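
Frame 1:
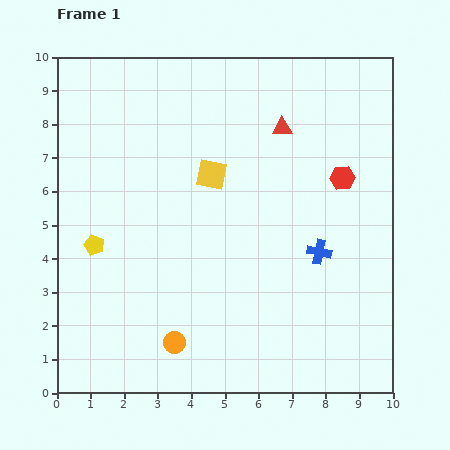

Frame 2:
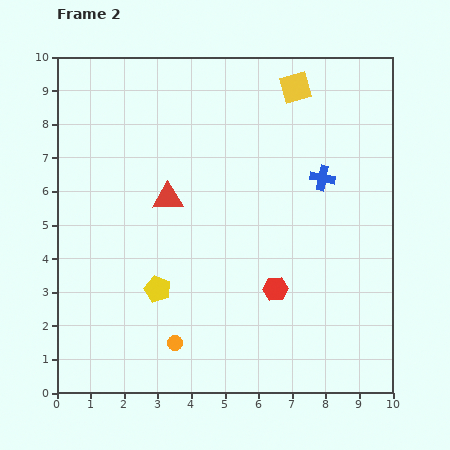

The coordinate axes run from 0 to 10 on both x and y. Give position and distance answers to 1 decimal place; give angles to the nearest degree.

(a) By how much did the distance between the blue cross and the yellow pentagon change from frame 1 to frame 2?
-0.8

Distance in frame 1: 6.7. Distance in frame 2: 5.9.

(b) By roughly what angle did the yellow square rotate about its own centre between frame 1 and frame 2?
27° counter-clockwise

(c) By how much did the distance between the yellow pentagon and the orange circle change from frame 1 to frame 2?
-2.1

Distance in frame 1: 3.8. Distance in frame 2: 1.7.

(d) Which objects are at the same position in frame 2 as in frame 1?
the orange circle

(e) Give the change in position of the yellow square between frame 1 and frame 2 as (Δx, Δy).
(2.5, 2.6)

The yellow square was at (4.6, 6.5) in frame 1 and (7.1, 9.1) in frame 2.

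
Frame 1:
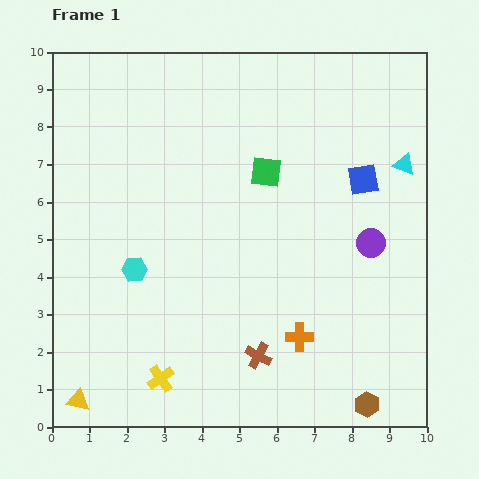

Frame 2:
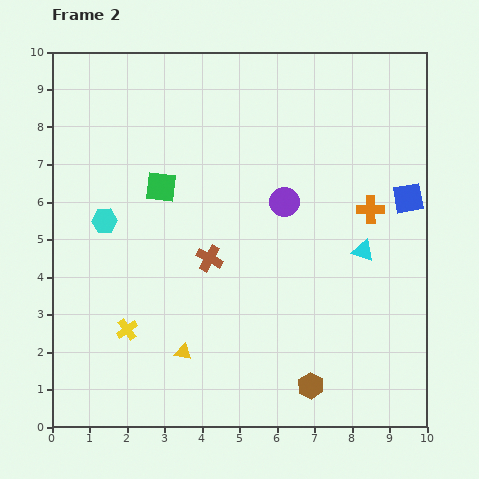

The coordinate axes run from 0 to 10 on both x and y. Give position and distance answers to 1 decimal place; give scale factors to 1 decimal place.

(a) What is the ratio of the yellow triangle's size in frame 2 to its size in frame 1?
0.8×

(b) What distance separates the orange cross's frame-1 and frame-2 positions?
3.9

The orange cross moved from (6.6, 2.4) to (8.5, 5.8), a distance of √(1.9² + 3.4²) ≈ 3.9.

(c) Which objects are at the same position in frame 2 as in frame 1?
none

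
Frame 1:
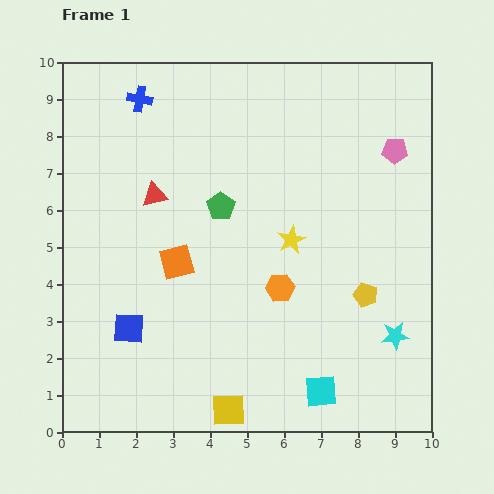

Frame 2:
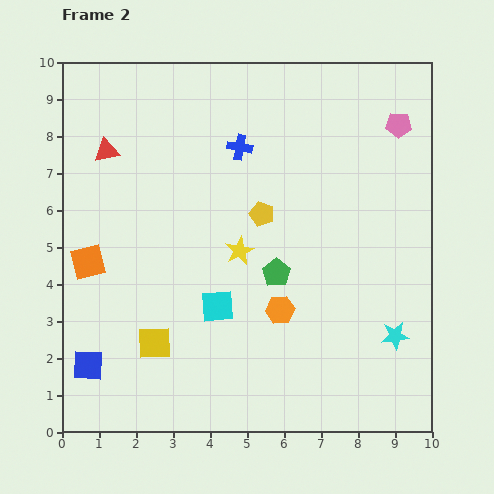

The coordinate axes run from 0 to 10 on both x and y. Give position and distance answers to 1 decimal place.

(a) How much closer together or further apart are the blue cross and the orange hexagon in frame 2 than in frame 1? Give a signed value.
-1.9

Distance in frame 1: 6.4. Distance in frame 2: 4.5.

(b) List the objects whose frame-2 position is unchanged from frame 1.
the cyan star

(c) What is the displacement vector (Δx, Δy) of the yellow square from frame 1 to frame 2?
(-2.0, 1.8)

The yellow square was at (4.5, 0.6) in frame 1 and (2.5, 2.4) in frame 2.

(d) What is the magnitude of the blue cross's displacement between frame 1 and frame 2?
3.0

The blue cross moved from (2.1, 9.0) to (4.8, 7.7), a distance of √(2.7² + 1.3²) ≈ 3.0.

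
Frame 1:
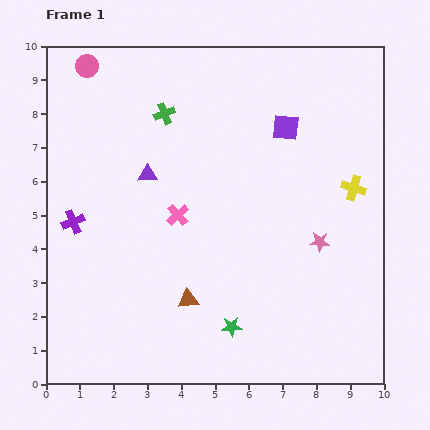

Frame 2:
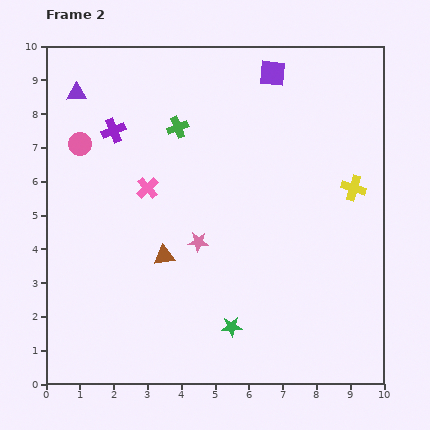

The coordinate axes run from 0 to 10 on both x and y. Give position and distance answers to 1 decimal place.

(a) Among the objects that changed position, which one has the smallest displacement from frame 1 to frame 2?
the green cross

(moved 0.6)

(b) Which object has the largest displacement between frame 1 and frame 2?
the pink star

(moved 3.6; next 3.2)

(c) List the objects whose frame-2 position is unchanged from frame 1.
the green star, the yellow cross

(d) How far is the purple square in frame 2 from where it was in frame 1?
1.6

The purple square moved from (7.1, 7.6) to (6.7, 9.2), a distance of √(0.4² + 1.6²) ≈ 1.6.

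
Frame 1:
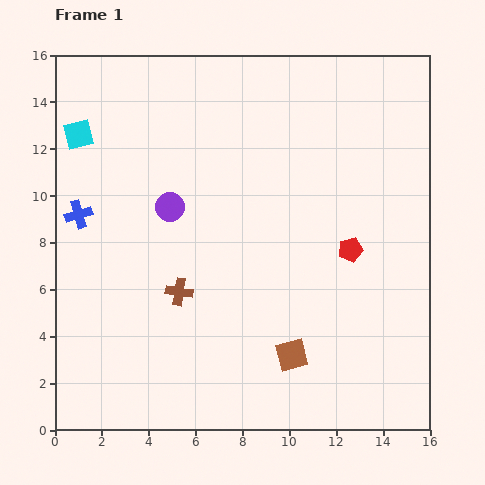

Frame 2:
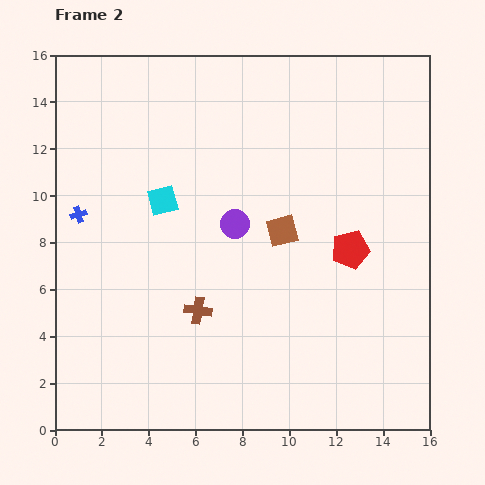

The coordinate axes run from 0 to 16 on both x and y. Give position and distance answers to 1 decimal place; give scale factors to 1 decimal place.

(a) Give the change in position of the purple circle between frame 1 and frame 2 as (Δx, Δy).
(2.8, -0.7)

The purple circle was at (4.9, 9.5) in frame 1 and (7.7, 8.8) in frame 2.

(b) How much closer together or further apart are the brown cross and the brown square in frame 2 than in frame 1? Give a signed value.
-0.5

Distance in frame 1: 5.5. Distance in frame 2: 5.0.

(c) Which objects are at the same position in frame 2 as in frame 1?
the red pentagon, the blue cross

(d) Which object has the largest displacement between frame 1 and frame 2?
the brown square

(moved 5.3; next 4.6)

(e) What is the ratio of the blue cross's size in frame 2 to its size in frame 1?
0.6×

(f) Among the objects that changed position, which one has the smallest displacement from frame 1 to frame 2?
the brown cross

(moved 1.1)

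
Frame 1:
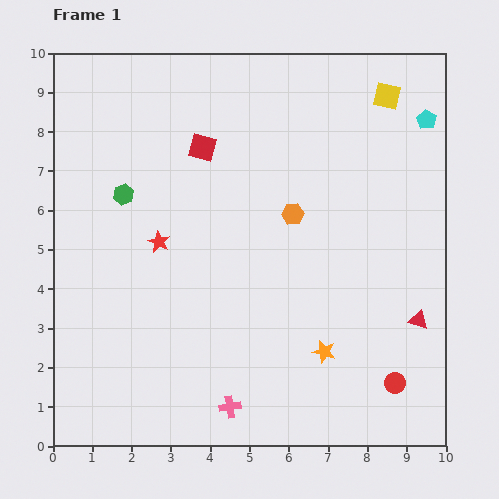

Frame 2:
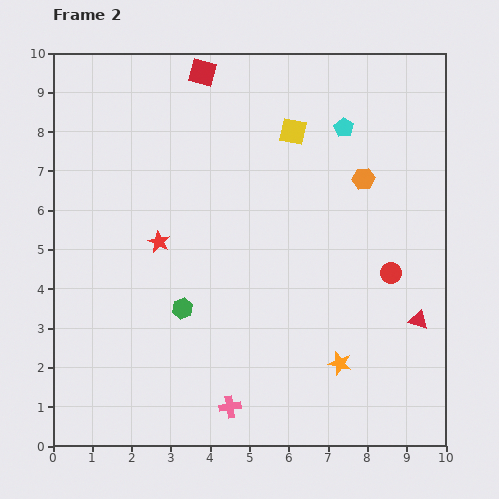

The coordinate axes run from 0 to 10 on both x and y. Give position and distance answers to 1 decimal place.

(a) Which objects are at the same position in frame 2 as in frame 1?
the red triangle, the red star, the pink cross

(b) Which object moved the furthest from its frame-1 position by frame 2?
the green hexagon

(moved 3.3; next 2.8)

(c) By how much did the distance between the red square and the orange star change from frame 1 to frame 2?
+2.1

Distance in frame 1: 6.1. Distance in frame 2: 8.2.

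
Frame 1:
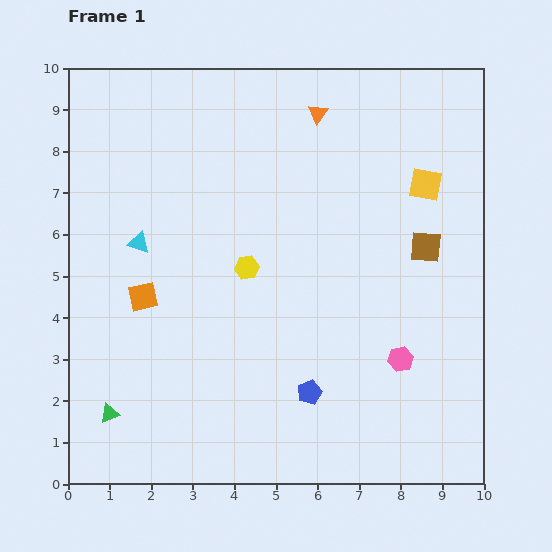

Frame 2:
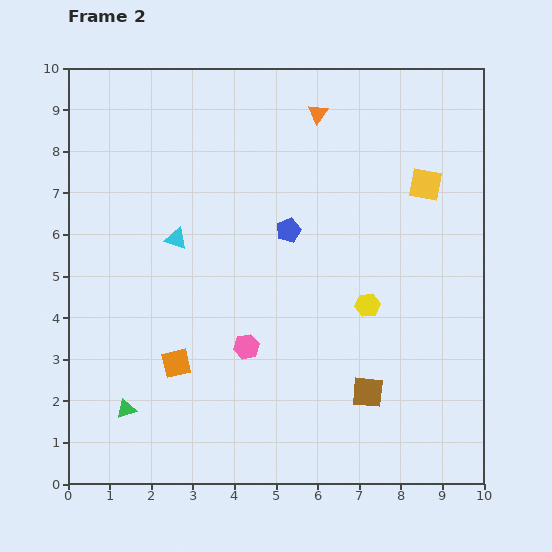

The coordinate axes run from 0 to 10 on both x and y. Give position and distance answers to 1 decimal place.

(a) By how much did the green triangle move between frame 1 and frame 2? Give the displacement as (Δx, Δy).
(0.4, 0.1)

The green triangle was at (1.0, 1.7) in frame 1 and (1.4, 1.8) in frame 2.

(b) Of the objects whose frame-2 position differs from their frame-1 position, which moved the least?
the green triangle

(moved 0.4)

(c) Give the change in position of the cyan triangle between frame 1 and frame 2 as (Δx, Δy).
(0.9, 0.1)

The cyan triangle was at (1.7, 5.8) in frame 1 and (2.6, 5.9) in frame 2.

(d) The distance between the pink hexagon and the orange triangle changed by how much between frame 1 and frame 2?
-0.3

Distance in frame 1: 6.2. Distance in frame 2: 5.9.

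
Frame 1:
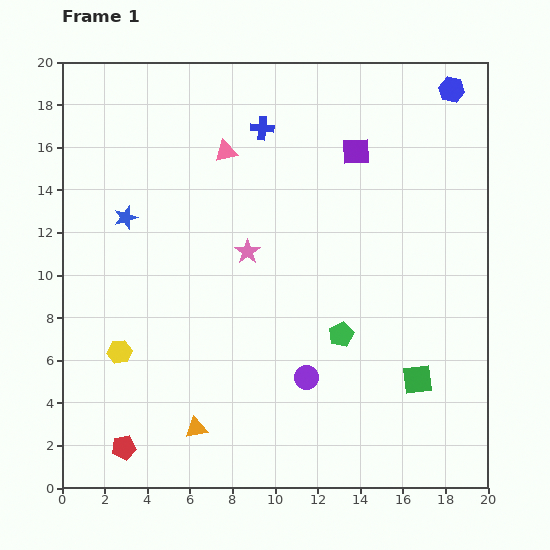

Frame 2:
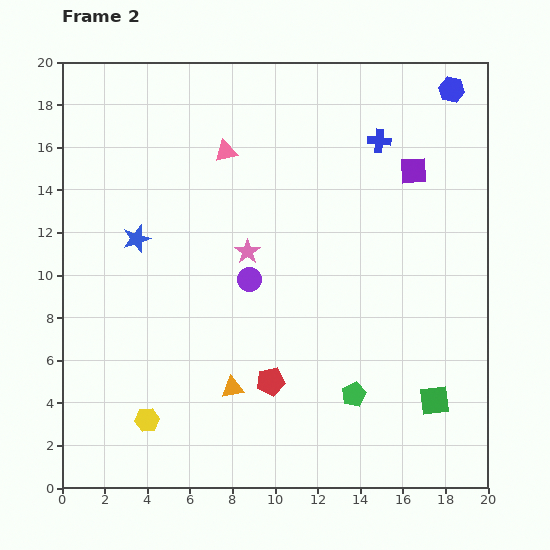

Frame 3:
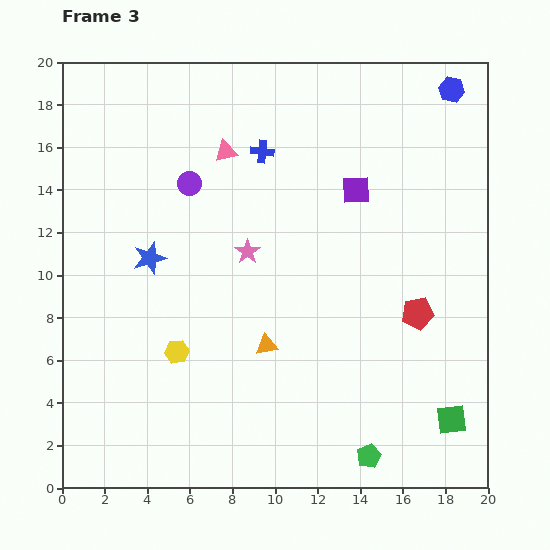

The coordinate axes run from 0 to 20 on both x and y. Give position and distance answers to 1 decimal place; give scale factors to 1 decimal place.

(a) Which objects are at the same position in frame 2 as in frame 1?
the pink triangle, the blue hexagon, the pink star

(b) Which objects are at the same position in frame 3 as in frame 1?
the pink triangle, the blue hexagon, the pink star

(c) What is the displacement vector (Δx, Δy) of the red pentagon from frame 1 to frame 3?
(13.8, 6.3)

The red pentagon was at (2.9, 1.9) in frame 1 and (16.7, 8.2) in frame 3.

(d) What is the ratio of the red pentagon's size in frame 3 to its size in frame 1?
1.3×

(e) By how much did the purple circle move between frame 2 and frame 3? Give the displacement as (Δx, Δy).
(-2.8, 4.5)

The purple circle was at (8.8, 9.8) in frame 2 and (6.0, 14.3) in frame 3.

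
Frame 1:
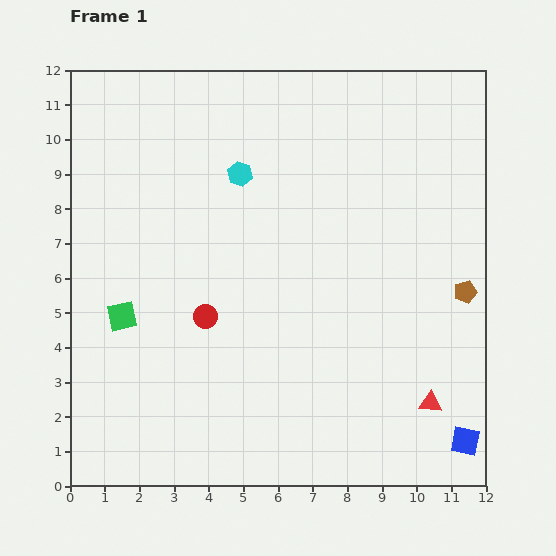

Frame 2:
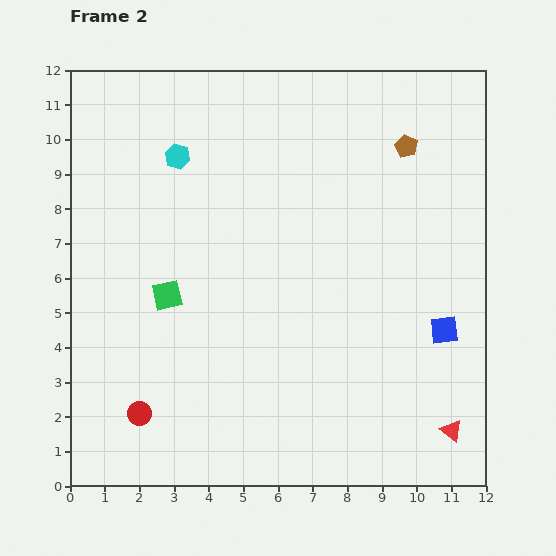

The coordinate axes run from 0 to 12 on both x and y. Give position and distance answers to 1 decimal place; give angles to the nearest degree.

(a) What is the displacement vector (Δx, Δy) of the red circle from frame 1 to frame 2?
(-1.9, -2.8)

The red circle was at (3.9, 4.9) in frame 1 and (2.0, 2.1) in frame 2.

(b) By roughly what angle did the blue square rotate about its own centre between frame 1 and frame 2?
19° counter-clockwise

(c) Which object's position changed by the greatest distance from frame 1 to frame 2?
the brown pentagon

(moved 4.5; next 3.4)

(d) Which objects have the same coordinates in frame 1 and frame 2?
none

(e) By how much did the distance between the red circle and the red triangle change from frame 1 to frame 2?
+2.0

Distance in frame 1: 7.0. Distance in frame 2: 9.0.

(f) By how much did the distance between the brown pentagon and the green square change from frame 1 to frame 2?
-1.8

Distance in frame 1: 9.9. Distance in frame 2: 8.1.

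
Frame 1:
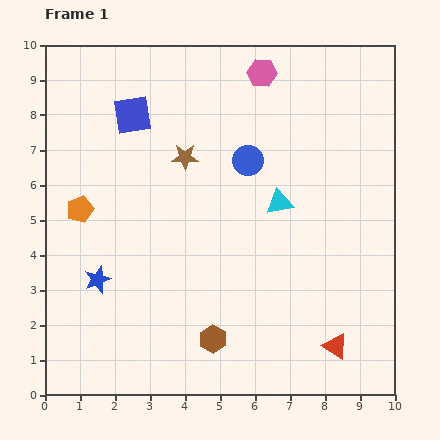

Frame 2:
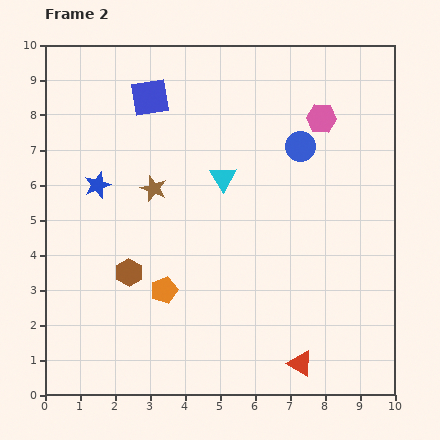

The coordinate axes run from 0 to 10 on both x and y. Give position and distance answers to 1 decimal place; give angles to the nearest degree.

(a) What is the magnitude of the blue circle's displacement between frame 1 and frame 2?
1.6

The blue circle moved from (5.8, 6.7) to (7.3, 7.1), a distance of √(1.5² + 0.4²) ≈ 1.6.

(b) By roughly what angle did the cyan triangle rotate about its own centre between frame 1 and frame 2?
50° counter-clockwise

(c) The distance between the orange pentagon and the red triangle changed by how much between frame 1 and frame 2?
-3.9

Distance in frame 1: 8.3. Distance in frame 2: 4.4.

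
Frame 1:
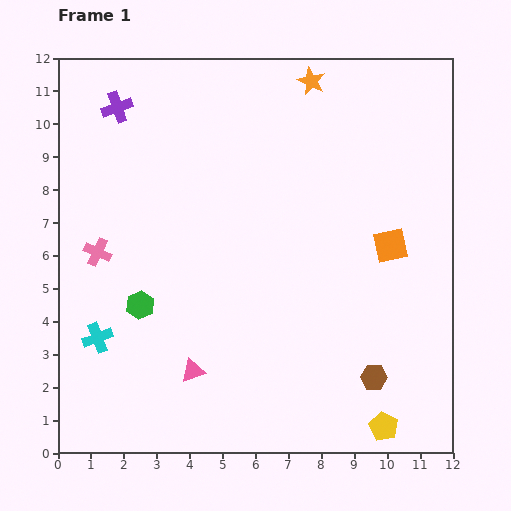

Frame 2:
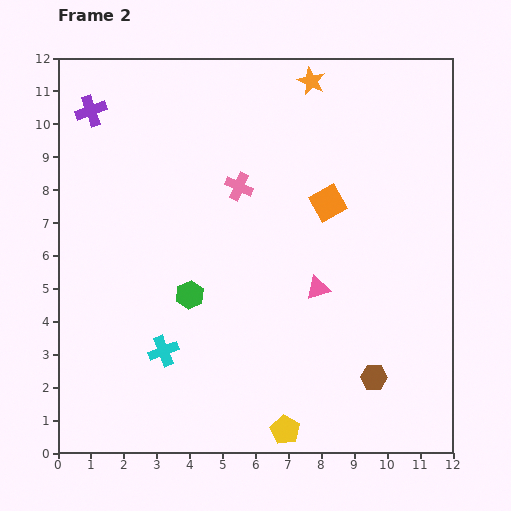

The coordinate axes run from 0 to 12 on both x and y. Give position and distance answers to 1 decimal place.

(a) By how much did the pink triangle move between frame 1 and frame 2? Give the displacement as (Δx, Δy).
(3.8, 2.5)

The pink triangle was at (4.1, 2.5) in frame 1 and (7.9, 5.0) in frame 2.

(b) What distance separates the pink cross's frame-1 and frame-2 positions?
4.7

The pink cross moved from (1.2, 6.1) to (5.5, 8.1), a distance of √(4.3² + 2.0²) ≈ 4.7.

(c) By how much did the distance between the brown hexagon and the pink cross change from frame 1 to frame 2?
-2.1

Distance in frame 1: 9.2. Distance in frame 2: 7.1.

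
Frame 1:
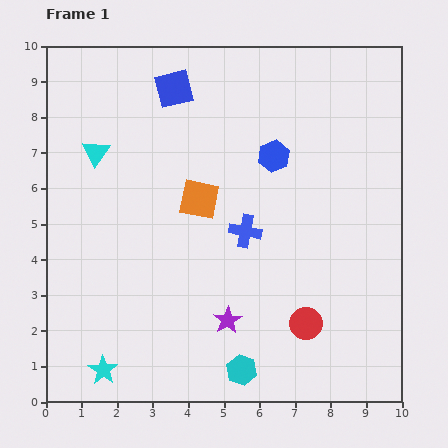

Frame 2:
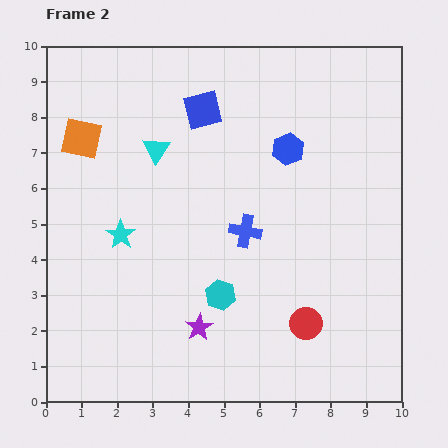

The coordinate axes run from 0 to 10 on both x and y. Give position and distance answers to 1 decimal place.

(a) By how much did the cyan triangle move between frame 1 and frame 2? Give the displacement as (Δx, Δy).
(1.7, 0.1)

The cyan triangle was at (1.4, 7.0) in frame 1 and (3.1, 7.1) in frame 2.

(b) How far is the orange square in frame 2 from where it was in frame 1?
3.7

The orange square moved from (4.3, 5.7) to (1.0, 7.4), a distance of √(3.3² + 1.7²) ≈ 3.7.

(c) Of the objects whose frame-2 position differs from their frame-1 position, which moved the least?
the blue hexagon

(moved 0.4)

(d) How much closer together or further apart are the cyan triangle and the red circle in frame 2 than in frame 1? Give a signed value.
-1.1

Distance in frame 1: 7.6. Distance in frame 2: 6.5.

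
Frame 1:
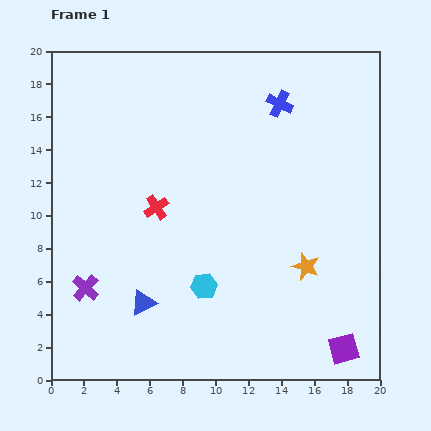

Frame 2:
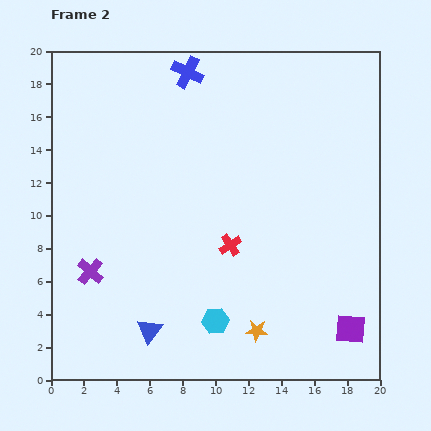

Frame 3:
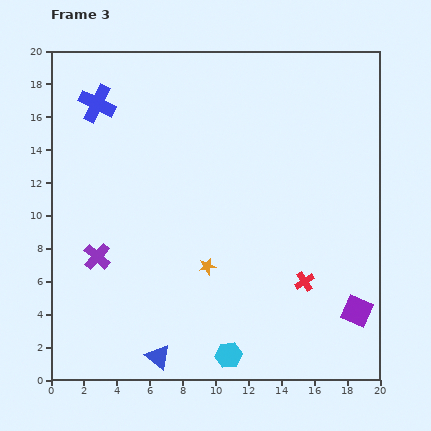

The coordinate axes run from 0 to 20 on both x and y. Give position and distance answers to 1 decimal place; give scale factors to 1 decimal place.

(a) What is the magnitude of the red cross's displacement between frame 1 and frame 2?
5.1

The red cross moved from (6.4, 10.5) to (10.9, 8.2), a distance of √(4.5² + 2.3²) ≈ 5.1.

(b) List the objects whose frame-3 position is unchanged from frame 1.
none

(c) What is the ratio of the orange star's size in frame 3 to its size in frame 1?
0.6×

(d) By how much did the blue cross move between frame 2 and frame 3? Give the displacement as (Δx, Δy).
(-5.5, -1.9)

The blue cross was at (8.3, 18.7) in frame 2 and (2.8, 16.8) in frame 3.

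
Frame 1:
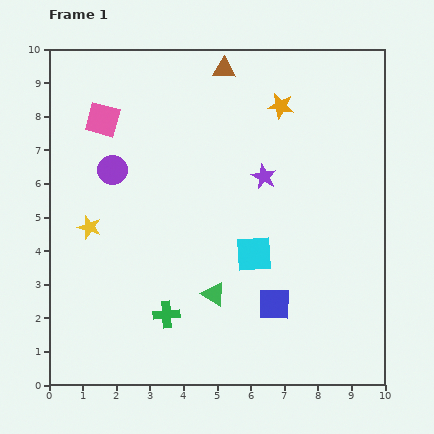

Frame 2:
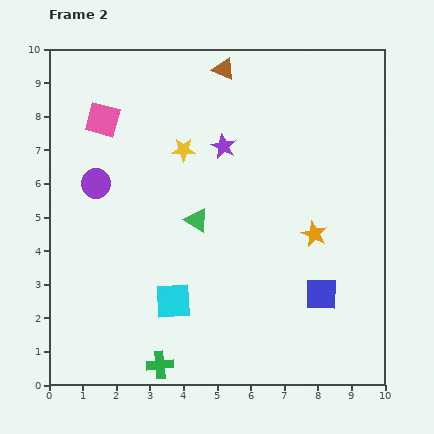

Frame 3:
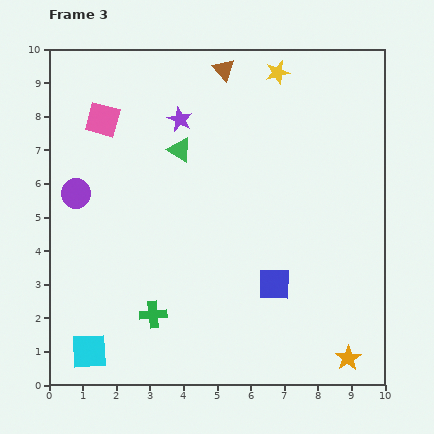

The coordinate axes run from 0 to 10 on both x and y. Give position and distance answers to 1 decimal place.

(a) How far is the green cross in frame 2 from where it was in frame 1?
1.5

The green cross moved from (3.5, 2.1) to (3.3, 0.6), a distance of √(0.2² + 1.5²) ≈ 1.5.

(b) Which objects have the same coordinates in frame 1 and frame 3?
the pink square, the brown triangle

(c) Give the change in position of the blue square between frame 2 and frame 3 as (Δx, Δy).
(-1.4, 0.3)

The blue square was at (8.1, 2.7) in frame 2 and (6.7, 3.0) in frame 3.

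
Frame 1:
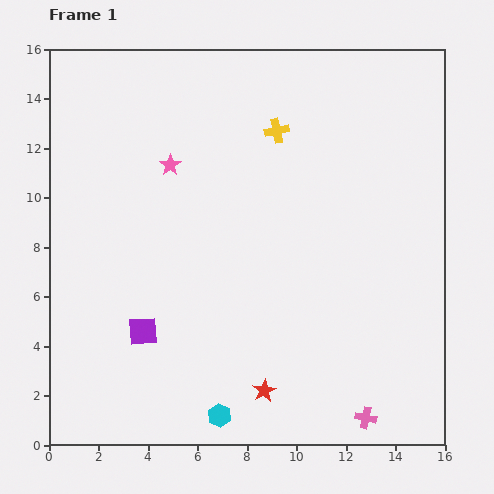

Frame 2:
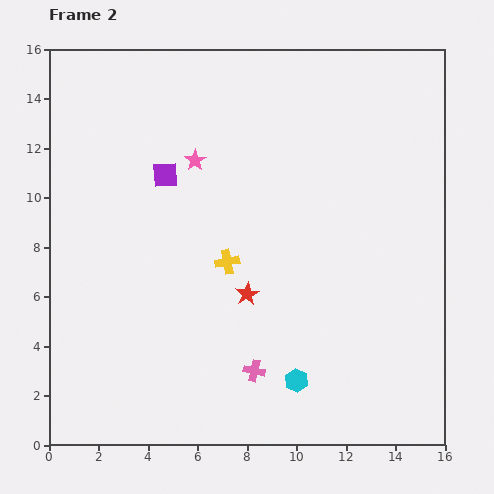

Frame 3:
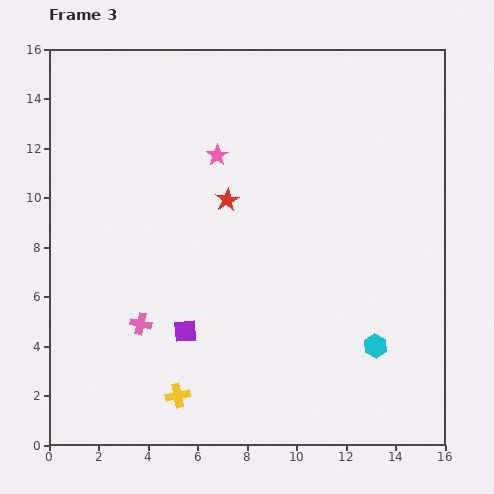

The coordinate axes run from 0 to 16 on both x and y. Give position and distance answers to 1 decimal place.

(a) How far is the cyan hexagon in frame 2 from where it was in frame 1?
3.4

The cyan hexagon moved from (6.9, 1.2) to (10.0, 2.6), a distance of √(3.1² + 1.4²) ≈ 3.4.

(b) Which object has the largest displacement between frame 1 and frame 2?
the purple square

(moved 6.4; next 5.7)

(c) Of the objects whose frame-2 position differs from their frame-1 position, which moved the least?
the pink star

(moved 1.0)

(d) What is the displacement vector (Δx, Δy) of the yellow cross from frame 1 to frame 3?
(-4.0, -10.7)

The yellow cross was at (9.2, 12.7) in frame 1 and (5.2, 2.0) in frame 3.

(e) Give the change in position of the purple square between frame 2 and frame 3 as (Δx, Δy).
(0.8, -6.3)

The purple square was at (4.7, 10.9) in frame 2 and (5.5, 4.6) in frame 3.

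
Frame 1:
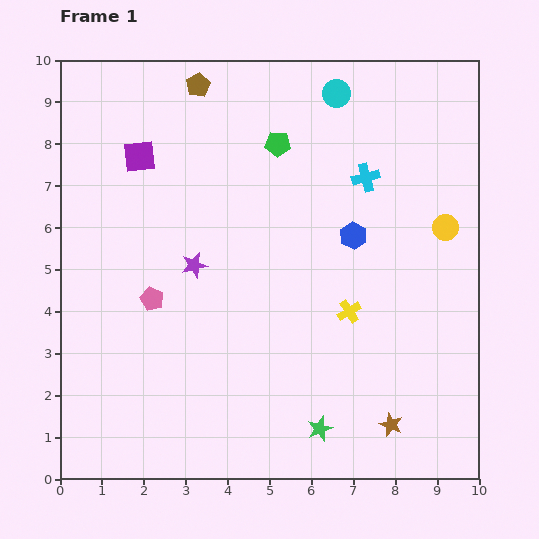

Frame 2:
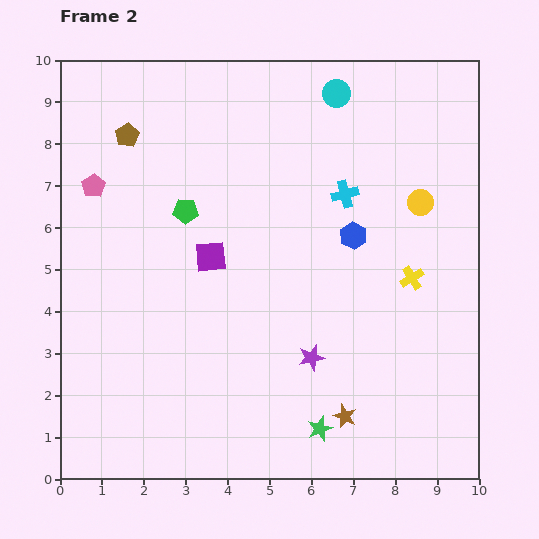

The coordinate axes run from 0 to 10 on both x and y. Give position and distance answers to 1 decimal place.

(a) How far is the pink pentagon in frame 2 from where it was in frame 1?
3.0

The pink pentagon moved from (2.2, 4.3) to (0.8, 7.0), a distance of √(1.4² + 2.7²) ≈ 3.0.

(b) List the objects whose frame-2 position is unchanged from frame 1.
the cyan circle, the green star, the blue hexagon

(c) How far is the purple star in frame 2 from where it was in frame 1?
3.6

The purple star moved from (3.2, 5.1) to (6.0, 2.9), a distance of √(2.8² + 2.2²) ≈ 3.6.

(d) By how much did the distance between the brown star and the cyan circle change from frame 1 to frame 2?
-0.3

Distance in frame 1: 8.0. Distance in frame 2: 7.7.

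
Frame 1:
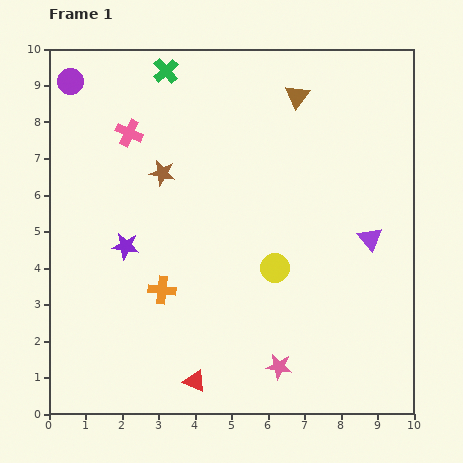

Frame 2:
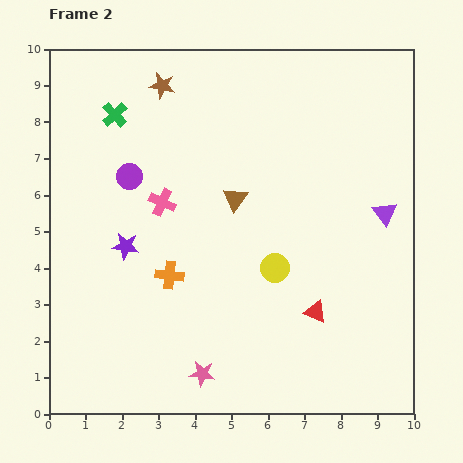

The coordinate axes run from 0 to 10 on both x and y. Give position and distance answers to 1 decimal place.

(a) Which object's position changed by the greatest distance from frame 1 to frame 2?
the red triangle

(moved 3.8; next 3.3)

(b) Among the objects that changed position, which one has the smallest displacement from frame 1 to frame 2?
the orange cross

(moved 0.4)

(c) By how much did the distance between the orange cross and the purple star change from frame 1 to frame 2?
-0.2

Distance in frame 1: 1.6. Distance in frame 2: 1.4.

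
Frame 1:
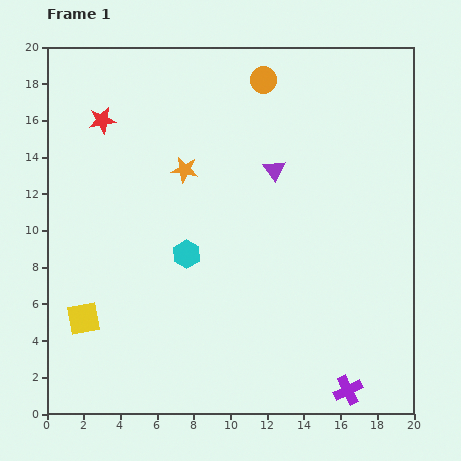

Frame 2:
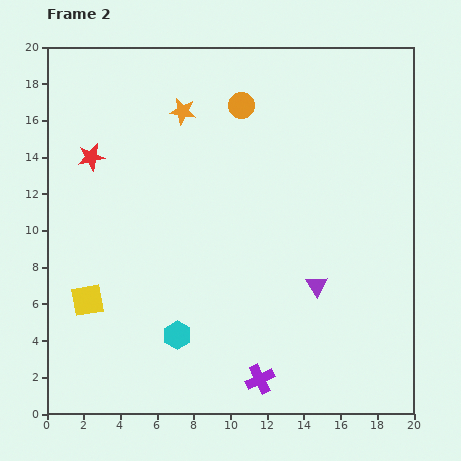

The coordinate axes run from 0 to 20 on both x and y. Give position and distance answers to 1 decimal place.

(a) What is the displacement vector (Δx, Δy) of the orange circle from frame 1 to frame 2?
(-1.2, -1.4)

The orange circle was at (11.8, 18.2) in frame 1 and (10.6, 16.8) in frame 2.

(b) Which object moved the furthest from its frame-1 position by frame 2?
the purple triangle

(moved 6.7; next 4.8)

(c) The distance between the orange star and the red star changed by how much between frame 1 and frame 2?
+0.4

Distance in frame 1: 5.2. Distance in frame 2: 5.6.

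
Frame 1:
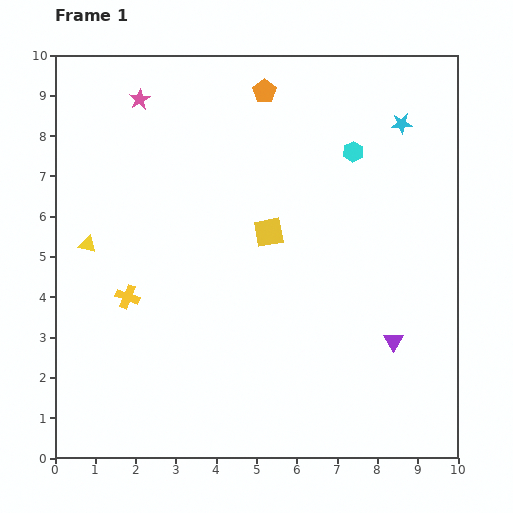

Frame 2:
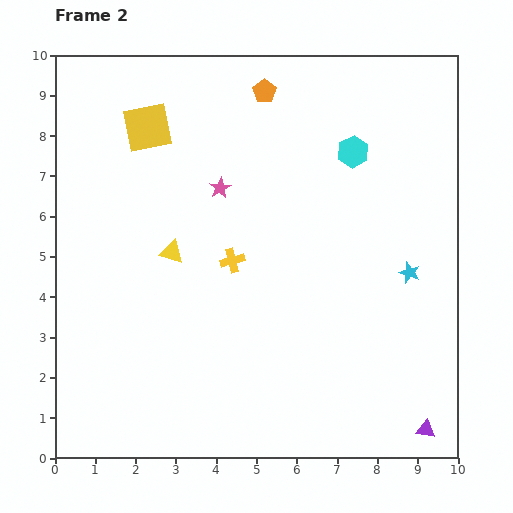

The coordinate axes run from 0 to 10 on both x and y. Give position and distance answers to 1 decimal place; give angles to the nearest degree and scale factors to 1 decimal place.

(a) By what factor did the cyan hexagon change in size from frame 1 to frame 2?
1.5×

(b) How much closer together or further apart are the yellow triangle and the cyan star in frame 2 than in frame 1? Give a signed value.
-2.5

Distance in frame 1: 8.4. Distance in frame 2: 5.9.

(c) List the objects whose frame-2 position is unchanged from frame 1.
the cyan hexagon, the orange pentagon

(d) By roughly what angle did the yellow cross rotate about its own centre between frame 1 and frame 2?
35° counter-clockwise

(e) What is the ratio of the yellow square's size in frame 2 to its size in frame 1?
1.6×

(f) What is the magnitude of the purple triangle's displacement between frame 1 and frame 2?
2.3

The purple triangle moved from (8.4, 2.9) to (9.2, 0.7), a distance of √(0.8² + 2.2²) ≈ 2.3.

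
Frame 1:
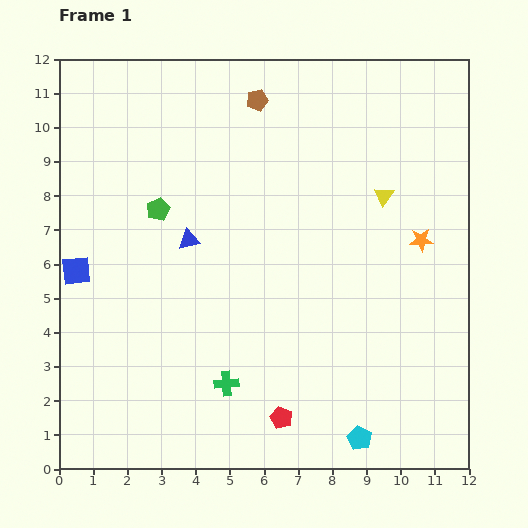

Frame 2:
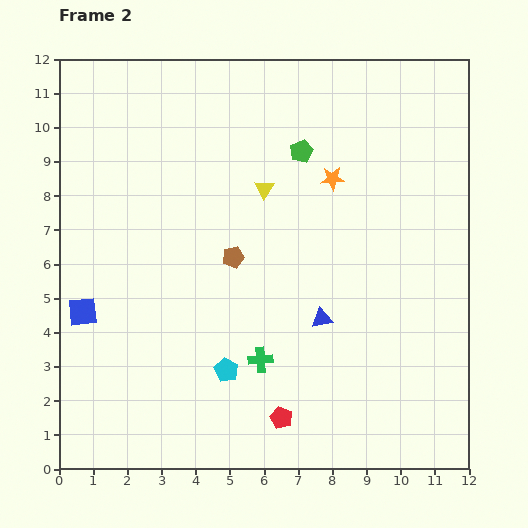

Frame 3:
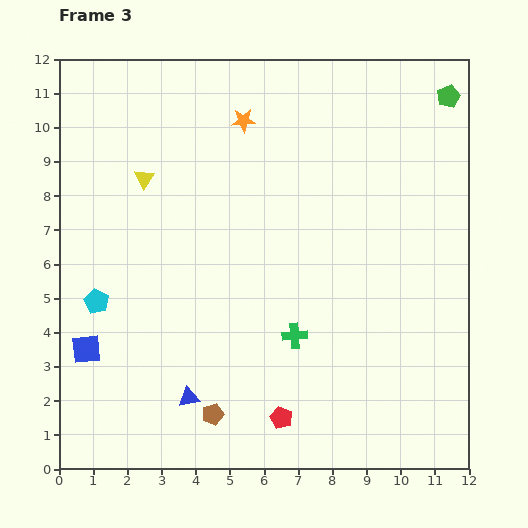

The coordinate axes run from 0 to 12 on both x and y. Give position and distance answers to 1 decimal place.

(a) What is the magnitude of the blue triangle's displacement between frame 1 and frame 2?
4.5

The blue triangle moved from (3.8, 6.7) to (7.7, 4.4), a distance of √(3.9² + 2.3²) ≈ 4.5.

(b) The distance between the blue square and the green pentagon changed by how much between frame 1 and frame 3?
+9.9

Distance in frame 1: 3.0. Distance in frame 3: 12.9.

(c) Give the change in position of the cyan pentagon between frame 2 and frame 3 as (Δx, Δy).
(-3.8, 2.0)

The cyan pentagon was at (4.9, 2.9) in frame 2 and (1.1, 4.9) in frame 3.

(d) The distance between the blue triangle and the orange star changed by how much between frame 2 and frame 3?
+4.2

Distance in frame 2: 4.1. Distance in frame 3: 8.3.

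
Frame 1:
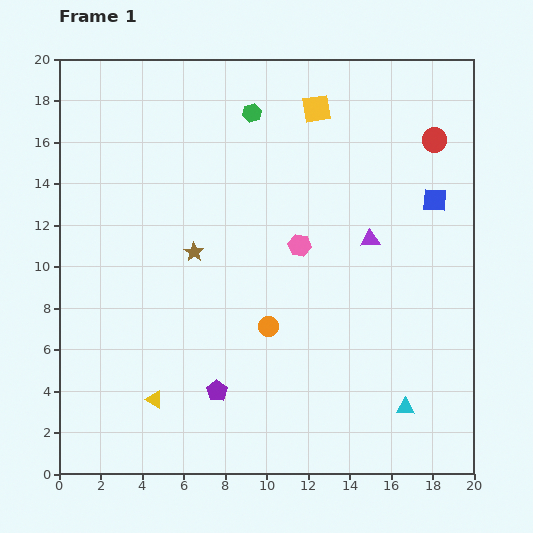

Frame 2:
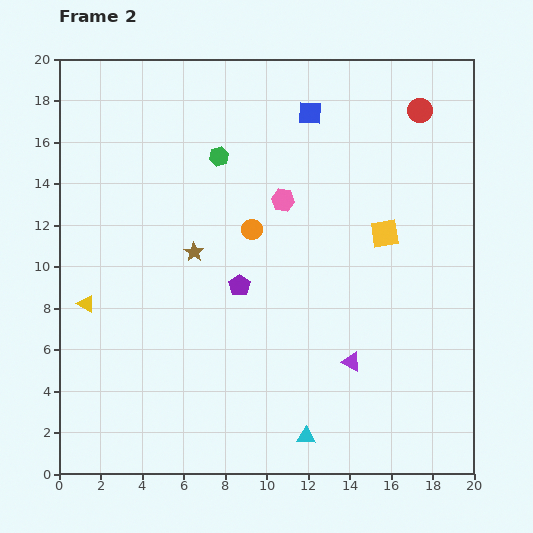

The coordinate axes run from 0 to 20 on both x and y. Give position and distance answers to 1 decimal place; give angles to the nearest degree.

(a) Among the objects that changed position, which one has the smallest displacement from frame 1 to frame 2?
the red circle

(moved 1.6)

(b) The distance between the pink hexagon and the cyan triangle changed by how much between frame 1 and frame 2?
+2.2

Distance in frame 1: 9.3. Distance in frame 2: 11.5.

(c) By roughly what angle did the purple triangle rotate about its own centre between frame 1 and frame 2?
32° clockwise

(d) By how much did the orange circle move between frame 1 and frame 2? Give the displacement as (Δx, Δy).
(-0.8, 4.7)

The orange circle was at (10.1, 7.1) in frame 1 and (9.3, 11.8) in frame 2.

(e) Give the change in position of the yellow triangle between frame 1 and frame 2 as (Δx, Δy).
(-3.3, 4.6)

The yellow triangle was at (4.6, 3.6) in frame 1 and (1.3, 8.2) in frame 2.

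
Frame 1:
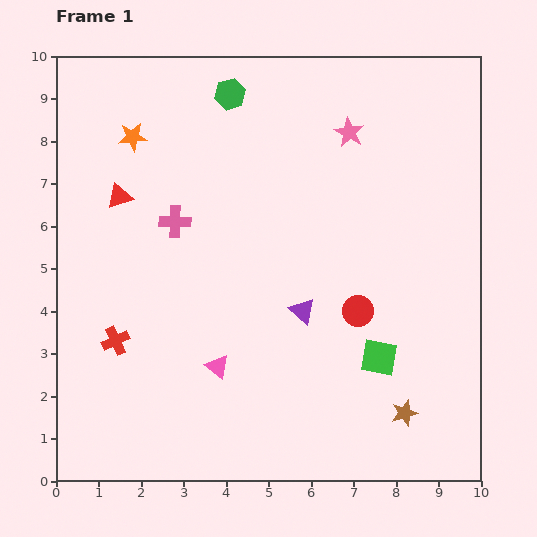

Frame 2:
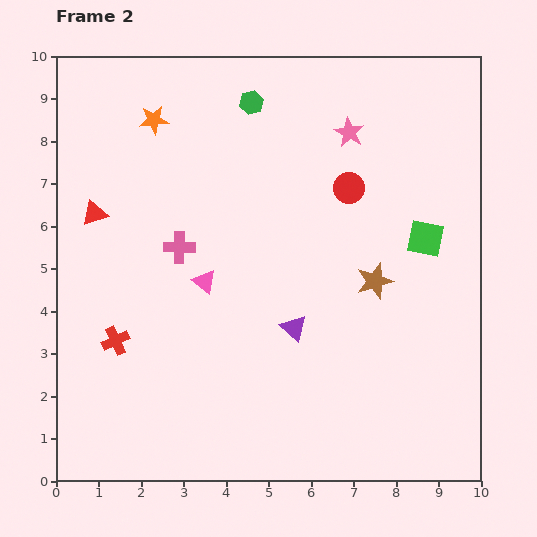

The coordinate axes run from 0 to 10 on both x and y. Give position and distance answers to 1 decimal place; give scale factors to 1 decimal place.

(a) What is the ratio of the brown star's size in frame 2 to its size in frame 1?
1.4×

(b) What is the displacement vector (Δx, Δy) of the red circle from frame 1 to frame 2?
(-0.2, 2.9)

The red circle was at (7.1, 4.0) in frame 1 and (6.9, 6.9) in frame 2.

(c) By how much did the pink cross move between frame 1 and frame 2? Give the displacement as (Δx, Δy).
(0.1, -0.6)

The pink cross was at (2.8, 6.1) in frame 1 and (2.9, 5.5) in frame 2.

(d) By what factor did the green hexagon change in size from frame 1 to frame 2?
0.8×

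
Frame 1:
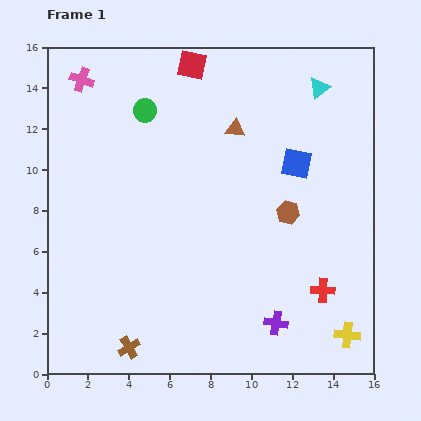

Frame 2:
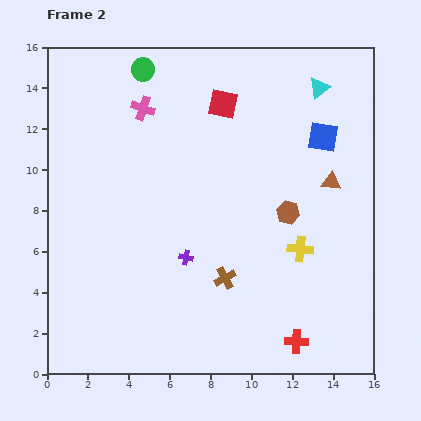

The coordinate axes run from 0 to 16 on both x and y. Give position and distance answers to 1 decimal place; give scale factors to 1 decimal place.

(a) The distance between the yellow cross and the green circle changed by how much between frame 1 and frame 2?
-3.1

Distance in frame 1: 14.8. Distance in frame 2: 11.7.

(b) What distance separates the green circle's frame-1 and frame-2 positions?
2.0

The green circle moved from (4.8, 12.9) to (4.7, 14.9), a distance of √(0.1² + 2.0²) ≈ 2.0.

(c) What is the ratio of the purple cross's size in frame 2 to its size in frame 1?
0.6×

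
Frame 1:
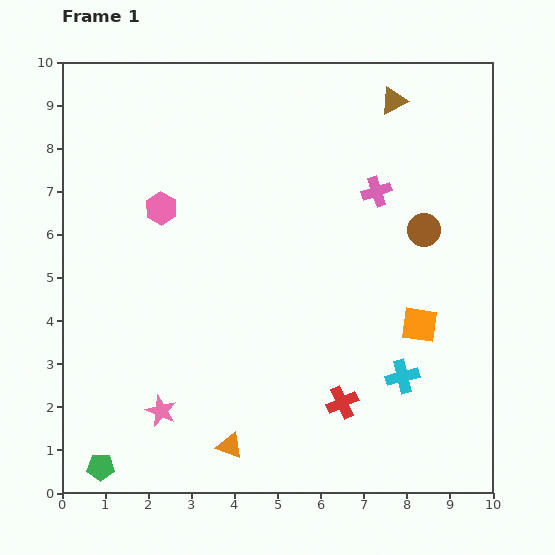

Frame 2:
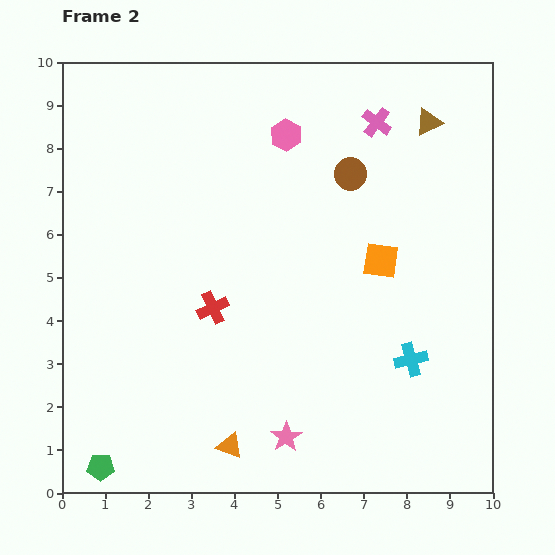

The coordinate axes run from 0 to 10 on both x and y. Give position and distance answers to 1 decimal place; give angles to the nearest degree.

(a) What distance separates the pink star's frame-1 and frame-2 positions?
3.0

The pink star moved from (2.3, 1.9) to (5.2, 1.3), a distance of √(2.9² + 0.6²) ≈ 3.0.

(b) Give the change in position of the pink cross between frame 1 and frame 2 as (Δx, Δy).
(0.0, 1.6)

The pink cross was at (7.3, 7.0) in frame 1 and (7.3, 8.6) in frame 2.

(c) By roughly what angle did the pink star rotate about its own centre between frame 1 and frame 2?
16° clockwise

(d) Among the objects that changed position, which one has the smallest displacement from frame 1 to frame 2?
the cyan cross

(moved 0.4)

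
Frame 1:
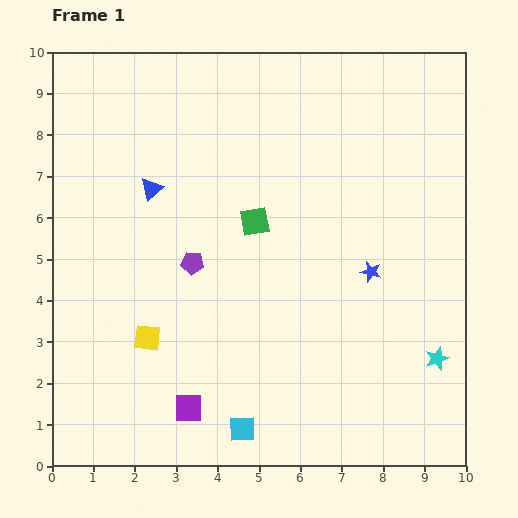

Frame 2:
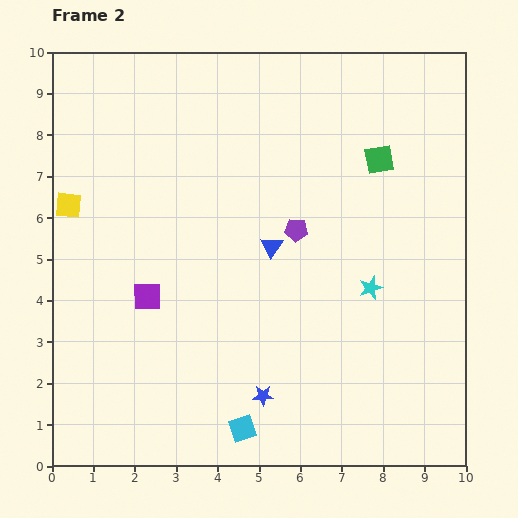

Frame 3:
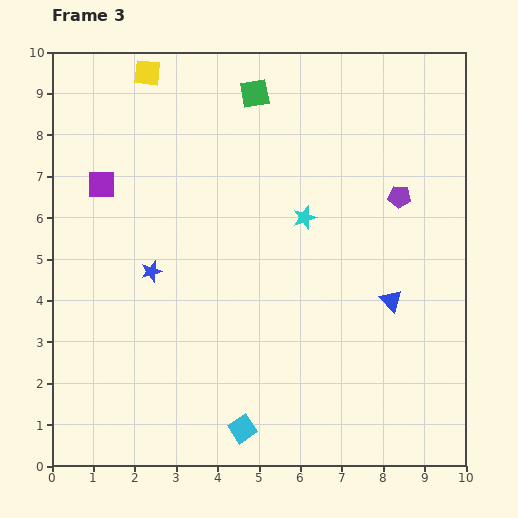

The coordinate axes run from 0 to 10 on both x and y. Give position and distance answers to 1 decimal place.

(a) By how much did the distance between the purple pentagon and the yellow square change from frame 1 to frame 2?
+3.4

Distance in frame 1: 2.1. Distance in frame 2: 5.5.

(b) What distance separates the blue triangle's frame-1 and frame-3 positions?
6.4

The blue triangle moved from (2.4, 6.7) to (8.2, 4.0), a distance of √(5.8² + 2.7²) ≈ 6.4.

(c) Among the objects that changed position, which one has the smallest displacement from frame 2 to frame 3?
the cyan star

(moved 2.3)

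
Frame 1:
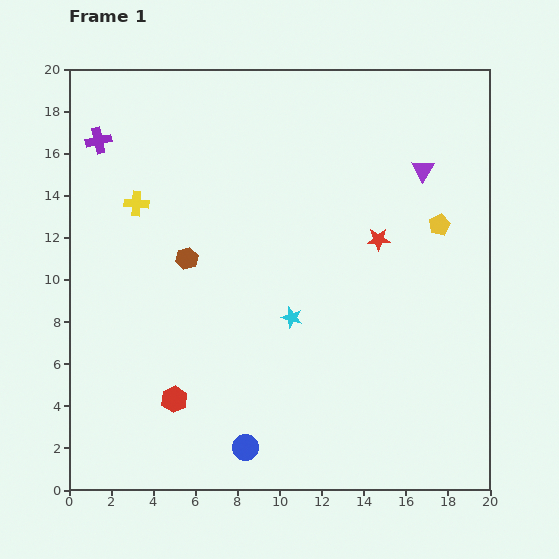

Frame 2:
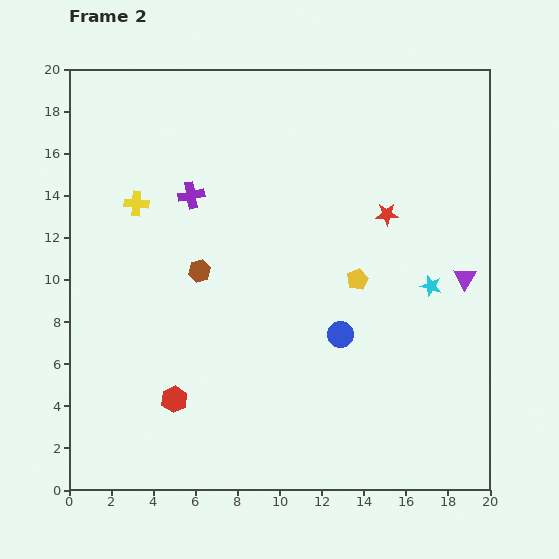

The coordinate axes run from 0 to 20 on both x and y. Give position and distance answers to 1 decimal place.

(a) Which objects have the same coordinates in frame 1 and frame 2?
the yellow cross, the red hexagon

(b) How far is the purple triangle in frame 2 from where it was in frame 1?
5.5

The purple triangle moved from (16.8, 15.2) to (18.8, 10.1), a distance of √(2.0² + 5.1²) ≈ 5.5.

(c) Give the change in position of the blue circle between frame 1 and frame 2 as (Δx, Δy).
(4.5, 5.4)

The blue circle was at (8.4, 2.0) in frame 1 and (12.9, 7.4) in frame 2.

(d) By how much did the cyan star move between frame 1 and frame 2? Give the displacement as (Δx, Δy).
(6.6, 1.5)

The cyan star was at (10.6, 8.2) in frame 1 and (17.2, 9.7) in frame 2.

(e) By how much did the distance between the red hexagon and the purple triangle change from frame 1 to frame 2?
-1.1

Distance in frame 1: 16.1. Distance in frame 2: 15.0.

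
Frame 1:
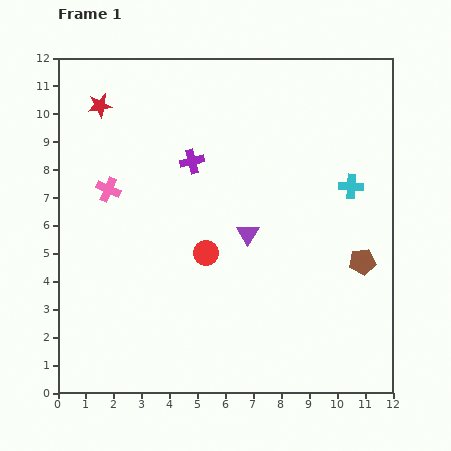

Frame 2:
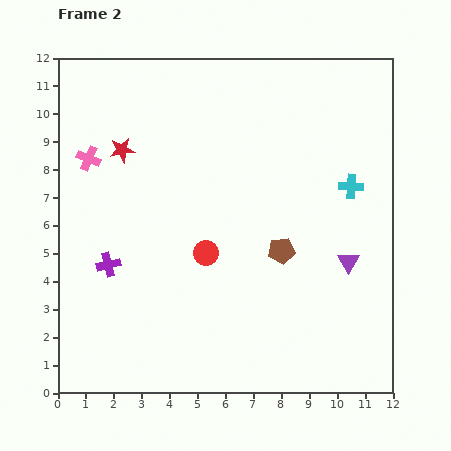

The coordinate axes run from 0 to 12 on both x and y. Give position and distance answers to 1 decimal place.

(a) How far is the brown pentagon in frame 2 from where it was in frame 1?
2.9

The brown pentagon moved from (10.9, 4.7) to (8.0, 5.1), a distance of √(2.9² + 0.4²) ≈ 2.9.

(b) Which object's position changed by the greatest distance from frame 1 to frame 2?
the purple cross

(moved 4.8; next 3.7)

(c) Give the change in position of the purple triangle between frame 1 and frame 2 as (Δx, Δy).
(3.6, -1.0)

The purple triangle was at (6.8, 5.7) in frame 1 and (10.4, 4.7) in frame 2.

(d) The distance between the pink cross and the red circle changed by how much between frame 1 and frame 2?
+1.2

Distance in frame 1: 4.2. Distance in frame 2: 5.4.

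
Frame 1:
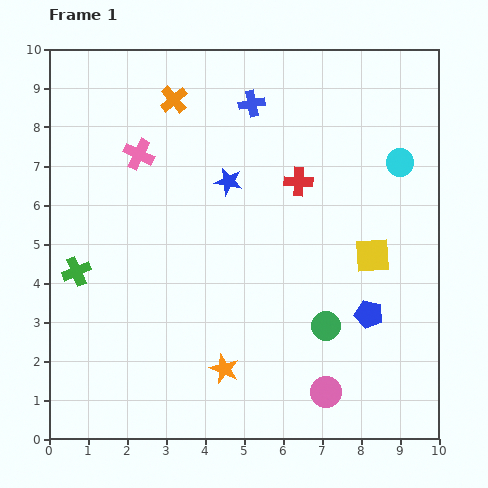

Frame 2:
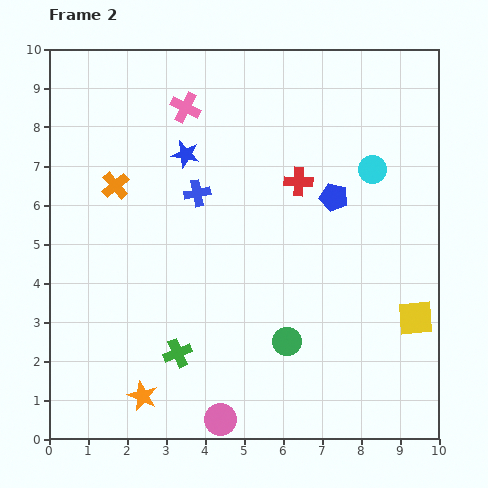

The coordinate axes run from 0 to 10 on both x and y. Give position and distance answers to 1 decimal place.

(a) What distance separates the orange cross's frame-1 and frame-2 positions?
2.7

The orange cross moved from (3.2, 8.7) to (1.7, 6.5), a distance of √(1.5² + 2.2²) ≈ 2.7.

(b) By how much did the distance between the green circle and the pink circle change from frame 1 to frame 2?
+0.9

Distance in frame 1: 1.7. Distance in frame 2: 2.6.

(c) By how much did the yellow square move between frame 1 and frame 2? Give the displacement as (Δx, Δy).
(1.1, -1.6)

The yellow square was at (8.3, 4.7) in frame 1 and (9.4, 3.1) in frame 2.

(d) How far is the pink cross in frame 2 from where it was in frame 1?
1.7

The pink cross moved from (2.3, 7.3) to (3.5, 8.5), a distance of √(1.2² + 1.2²) ≈ 1.7.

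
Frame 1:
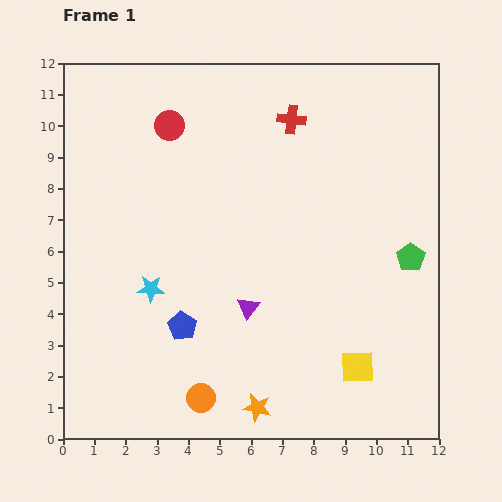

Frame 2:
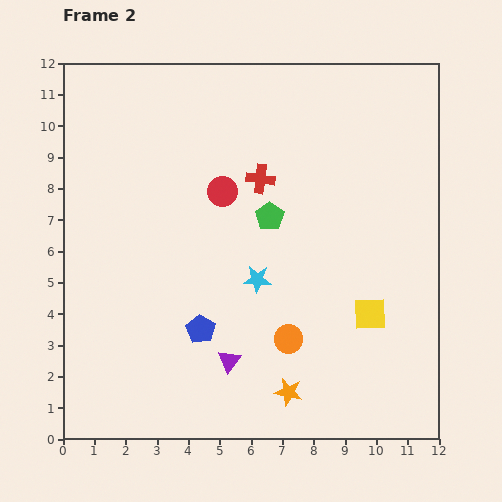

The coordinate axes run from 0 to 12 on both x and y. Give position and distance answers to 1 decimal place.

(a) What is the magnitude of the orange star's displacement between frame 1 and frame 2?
1.1

The orange star moved from (6.2, 1.0) to (7.2, 1.5), a distance of √(1.0² + 0.5²) ≈ 1.1.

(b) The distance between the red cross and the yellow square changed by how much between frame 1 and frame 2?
-2.7

Distance in frame 1: 8.2. Distance in frame 2: 5.5.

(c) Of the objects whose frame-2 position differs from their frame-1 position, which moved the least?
the blue pentagon

(moved 0.6)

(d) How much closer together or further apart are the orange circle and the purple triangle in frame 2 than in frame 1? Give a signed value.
-1.3

Distance in frame 1: 3.3. Distance in frame 2: 2.0.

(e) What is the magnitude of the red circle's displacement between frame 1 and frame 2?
2.7

The red circle moved from (3.4, 10.0) to (5.1, 7.9), a distance of √(1.7² + 2.1²) ≈ 2.7.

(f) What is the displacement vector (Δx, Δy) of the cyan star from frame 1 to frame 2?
(3.4, 0.3)

The cyan star was at (2.8, 4.8) in frame 1 and (6.2, 5.1) in frame 2.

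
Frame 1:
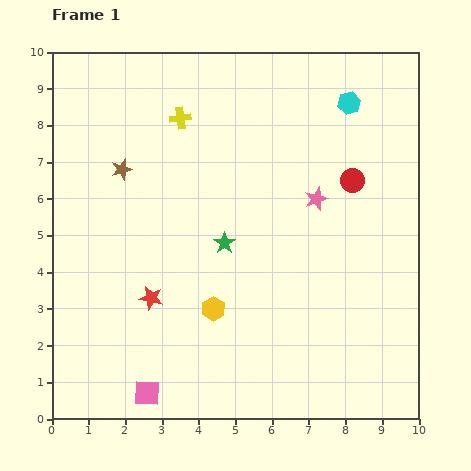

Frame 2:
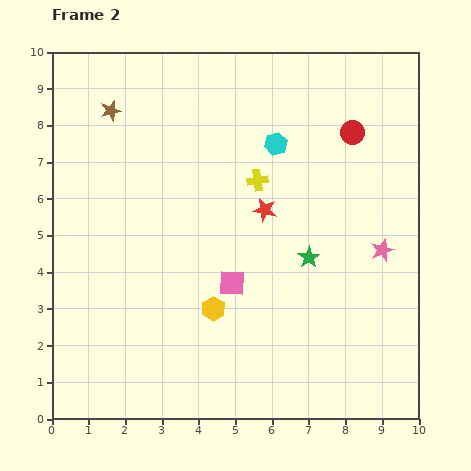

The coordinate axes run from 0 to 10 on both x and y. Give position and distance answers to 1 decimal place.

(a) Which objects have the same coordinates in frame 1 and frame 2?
the yellow hexagon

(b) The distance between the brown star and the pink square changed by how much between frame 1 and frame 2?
-0.4

Distance in frame 1: 6.1. Distance in frame 2: 5.7.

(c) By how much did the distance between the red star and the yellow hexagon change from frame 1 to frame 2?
+1.3

Distance in frame 1: 1.7. Distance in frame 2: 3.0.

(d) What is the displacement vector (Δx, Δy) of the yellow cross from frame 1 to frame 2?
(2.1, -1.7)

The yellow cross was at (3.5, 8.2) in frame 1 and (5.6, 6.5) in frame 2.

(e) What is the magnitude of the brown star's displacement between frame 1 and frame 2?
1.6

The brown star moved from (1.9, 6.8) to (1.6, 8.4), a distance of √(0.3² + 1.6²) ≈ 1.6.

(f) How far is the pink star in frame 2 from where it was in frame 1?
2.3

The pink star moved from (7.2, 6.0) to (9.0, 4.6), a distance of √(1.8² + 1.4²) ≈ 2.3.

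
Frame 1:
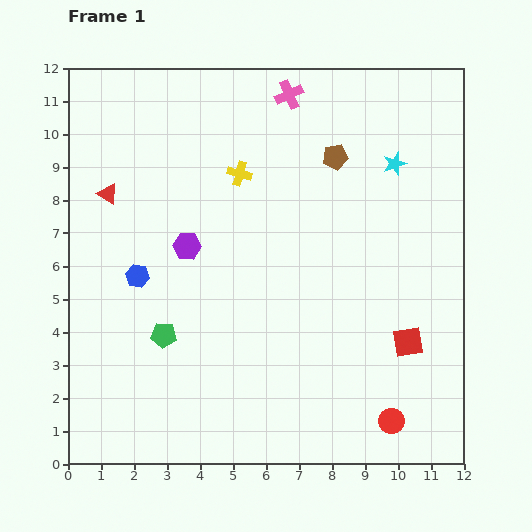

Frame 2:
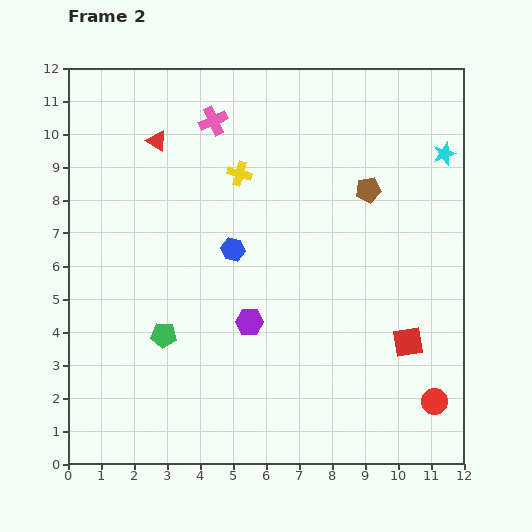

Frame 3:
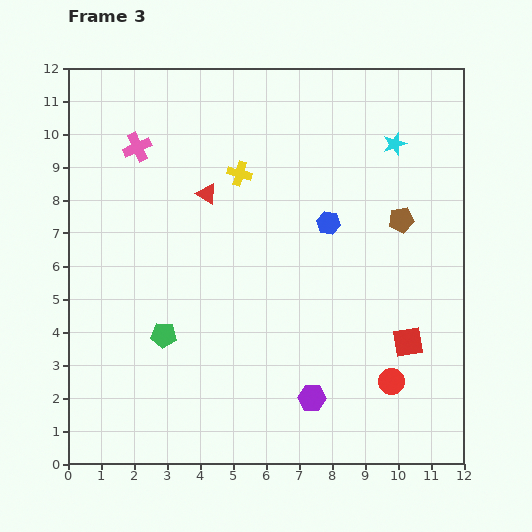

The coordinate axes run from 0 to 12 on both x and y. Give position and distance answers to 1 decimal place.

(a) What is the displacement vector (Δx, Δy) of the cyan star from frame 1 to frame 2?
(1.5, 0.3)

The cyan star was at (9.9, 9.1) in frame 1 and (11.4, 9.4) in frame 2.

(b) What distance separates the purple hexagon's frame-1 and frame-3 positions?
6.0

The purple hexagon moved from (3.6, 6.6) to (7.4, 2.0), a distance of √(3.8² + 4.6²) ≈ 6.0.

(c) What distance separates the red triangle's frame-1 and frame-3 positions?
3.0

The red triangle moved from (1.2, 8.2) to (4.2, 8.2), a distance of √(3.0² + 0.0²) ≈ 3.0.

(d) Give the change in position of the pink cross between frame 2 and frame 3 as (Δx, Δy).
(-2.3, -0.8)

The pink cross was at (4.4, 10.4) in frame 2 and (2.1, 9.6) in frame 3.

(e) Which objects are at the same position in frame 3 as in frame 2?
the yellow cross, the red square, the green pentagon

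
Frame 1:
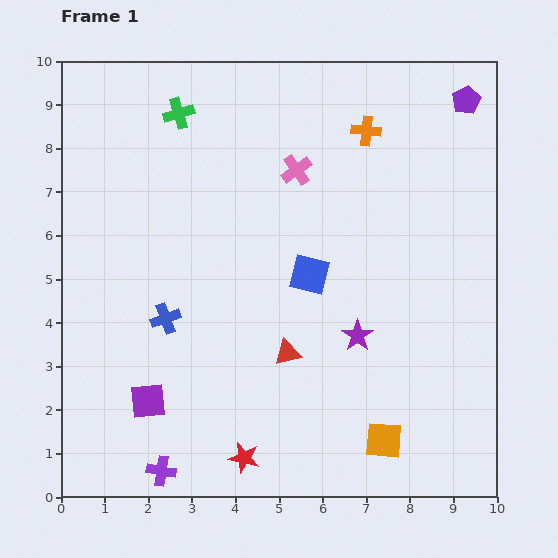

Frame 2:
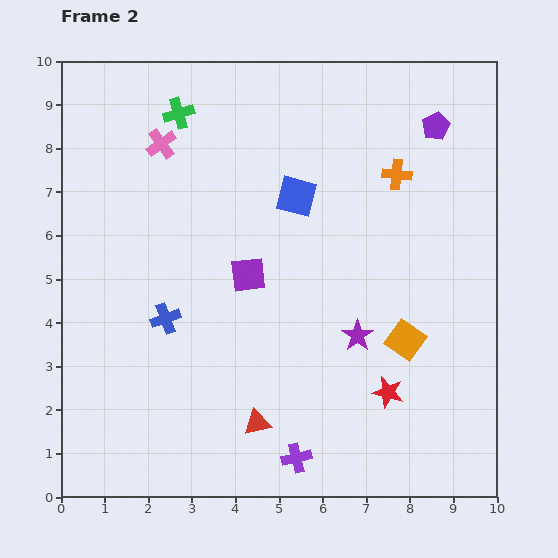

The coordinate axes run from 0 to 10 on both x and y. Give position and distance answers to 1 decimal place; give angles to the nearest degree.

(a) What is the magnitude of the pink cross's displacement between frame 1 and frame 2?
3.2

The pink cross moved from (5.4, 7.5) to (2.3, 8.1), a distance of √(3.1² + 0.6²) ≈ 3.2.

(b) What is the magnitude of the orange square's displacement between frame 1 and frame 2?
2.4

The orange square moved from (7.4, 1.3) to (7.9, 3.6), a distance of √(0.5² + 2.3²) ≈ 2.4.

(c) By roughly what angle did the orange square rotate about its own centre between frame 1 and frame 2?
31° clockwise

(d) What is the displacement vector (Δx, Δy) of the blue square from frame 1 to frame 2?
(-0.3, 1.8)

The blue square was at (5.7, 5.1) in frame 1 and (5.4, 6.9) in frame 2.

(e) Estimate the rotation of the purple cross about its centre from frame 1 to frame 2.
23° counter-clockwise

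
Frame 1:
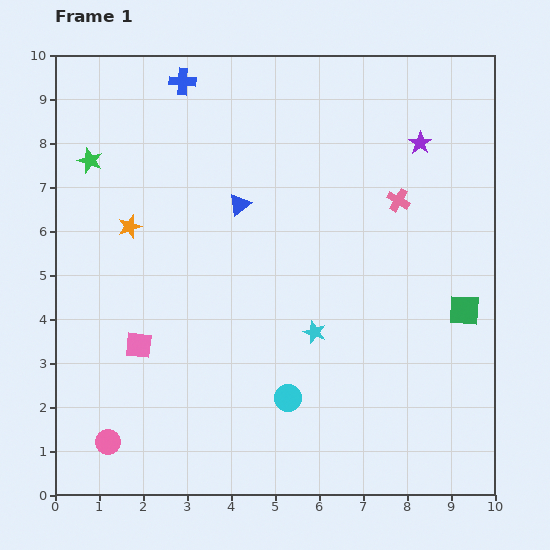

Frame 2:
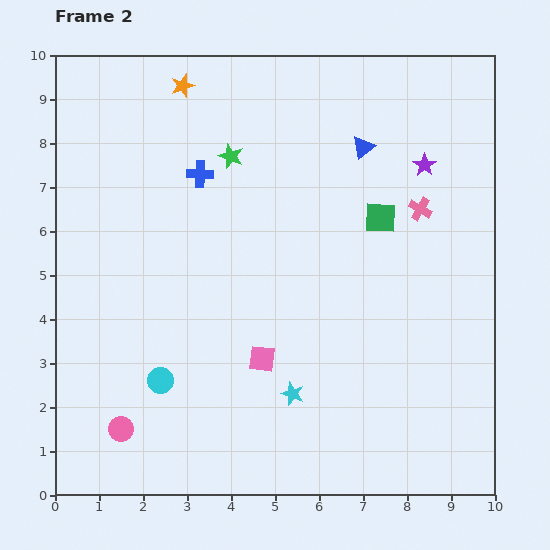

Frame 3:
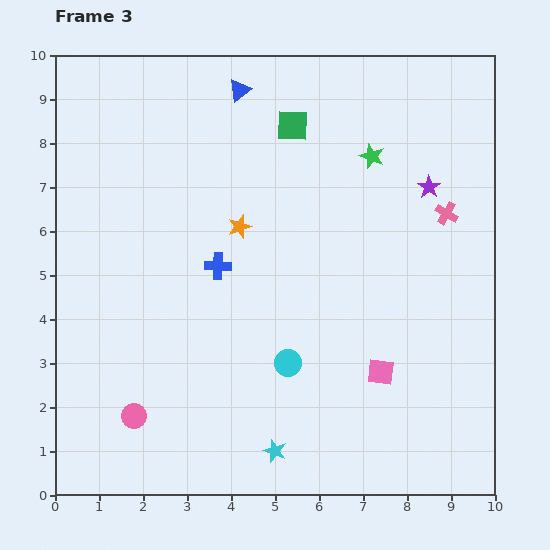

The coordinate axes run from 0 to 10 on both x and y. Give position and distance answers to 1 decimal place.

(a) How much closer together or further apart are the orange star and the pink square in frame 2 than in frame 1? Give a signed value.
+3.8

Distance in frame 1: 2.7. Distance in frame 2: 6.5.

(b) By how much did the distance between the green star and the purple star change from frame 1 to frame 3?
-6.0

Distance in frame 1: 7.5. Distance in frame 3: 1.5.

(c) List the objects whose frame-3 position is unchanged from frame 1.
none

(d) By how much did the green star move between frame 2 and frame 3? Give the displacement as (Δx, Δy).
(3.2, 0.0)

The green star was at (4.0, 7.7) in frame 2 and (7.2, 7.7) in frame 3.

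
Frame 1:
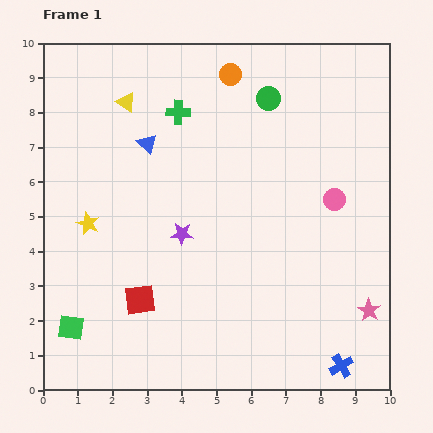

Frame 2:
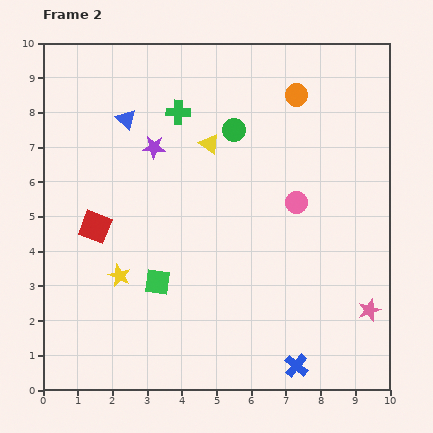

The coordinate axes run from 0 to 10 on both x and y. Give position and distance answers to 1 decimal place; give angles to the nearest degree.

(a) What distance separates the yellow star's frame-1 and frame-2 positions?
1.7

The yellow star moved from (1.3, 4.8) to (2.2, 3.3), a distance of √(0.9² + 1.5²) ≈ 1.7.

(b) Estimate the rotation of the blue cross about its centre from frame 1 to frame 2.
20° counter-clockwise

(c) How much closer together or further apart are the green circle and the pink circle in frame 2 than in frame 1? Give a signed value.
-0.7

Distance in frame 1: 3.5. Distance in frame 2: 2.8.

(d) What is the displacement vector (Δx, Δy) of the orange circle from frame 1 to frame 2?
(1.9, -0.6)

The orange circle was at (5.4, 9.1) in frame 1 and (7.3, 8.5) in frame 2.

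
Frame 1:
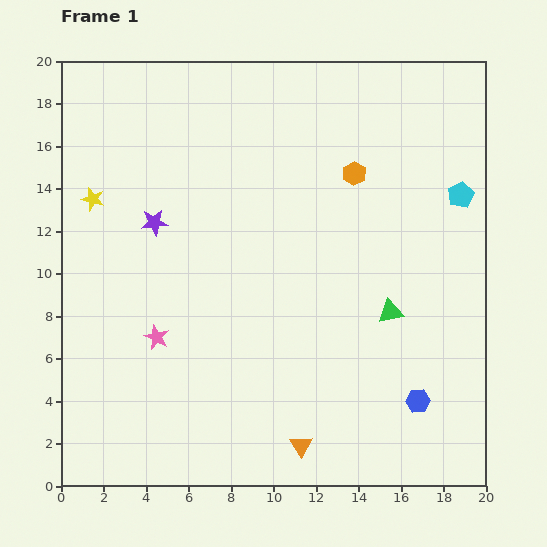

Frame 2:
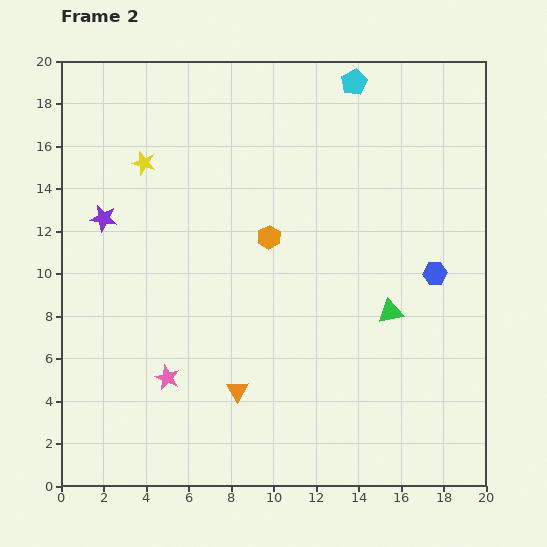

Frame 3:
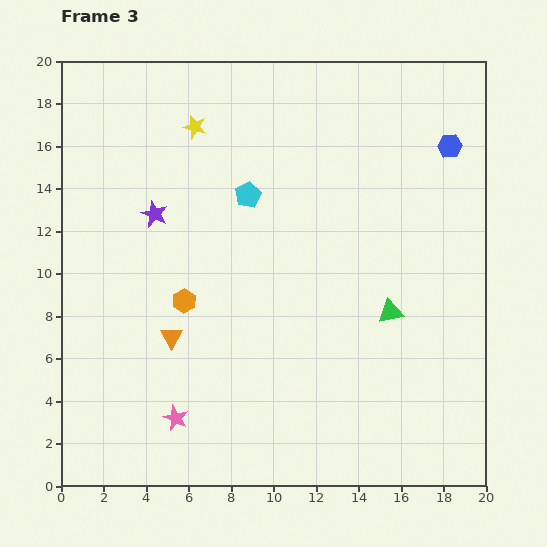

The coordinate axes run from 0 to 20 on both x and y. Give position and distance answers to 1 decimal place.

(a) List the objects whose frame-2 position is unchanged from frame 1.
the green triangle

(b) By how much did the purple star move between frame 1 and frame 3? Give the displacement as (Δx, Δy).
(0.0, 0.4)

The purple star was at (4.4, 12.4) in frame 1 and (4.4, 12.8) in frame 3.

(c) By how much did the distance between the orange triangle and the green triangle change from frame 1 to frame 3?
+2.8

Distance in frame 1: 7.6. Distance in frame 3: 10.4.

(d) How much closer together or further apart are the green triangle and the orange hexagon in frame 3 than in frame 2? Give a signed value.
+3.0

Distance in frame 2: 6.7. Distance in frame 3: 9.7.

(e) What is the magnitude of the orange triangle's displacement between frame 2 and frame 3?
4.0

The orange triangle moved from (8.3, 4.5) to (5.2, 7.0), a distance of √(3.1² + 2.5²) ≈ 4.0.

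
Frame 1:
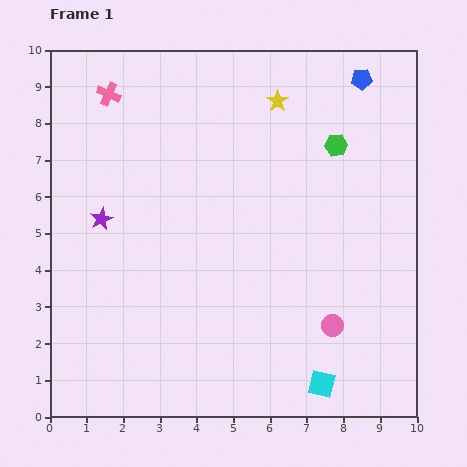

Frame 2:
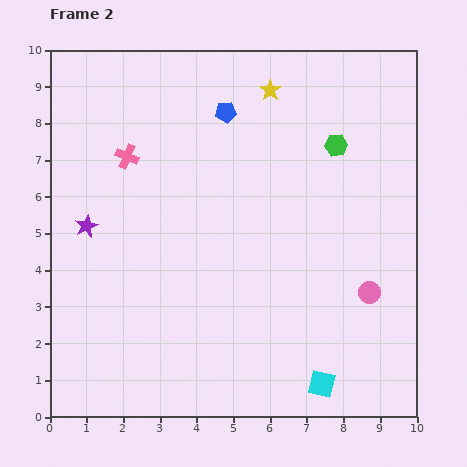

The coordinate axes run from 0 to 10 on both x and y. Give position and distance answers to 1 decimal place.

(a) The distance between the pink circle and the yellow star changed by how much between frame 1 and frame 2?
-0.2

Distance in frame 1: 6.3. Distance in frame 2: 6.1.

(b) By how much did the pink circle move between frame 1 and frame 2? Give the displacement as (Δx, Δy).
(1.0, 0.9)

The pink circle was at (7.7, 2.5) in frame 1 and (8.7, 3.4) in frame 2.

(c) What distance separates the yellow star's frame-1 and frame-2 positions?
0.4

The yellow star moved from (6.2, 8.6) to (6.0, 8.9), a distance of √(0.2² + 0.3²) ≈ 0.4.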